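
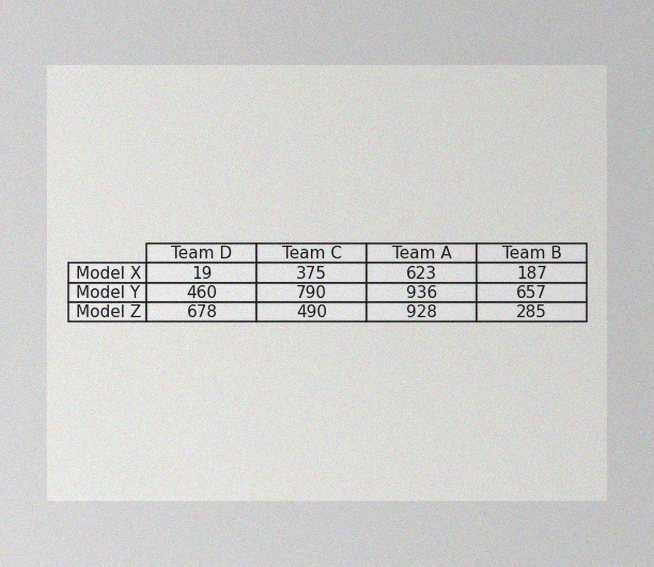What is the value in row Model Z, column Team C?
490

The image has some photo noise and uneven lighting. The (Model Z, Team C) cell reads 490.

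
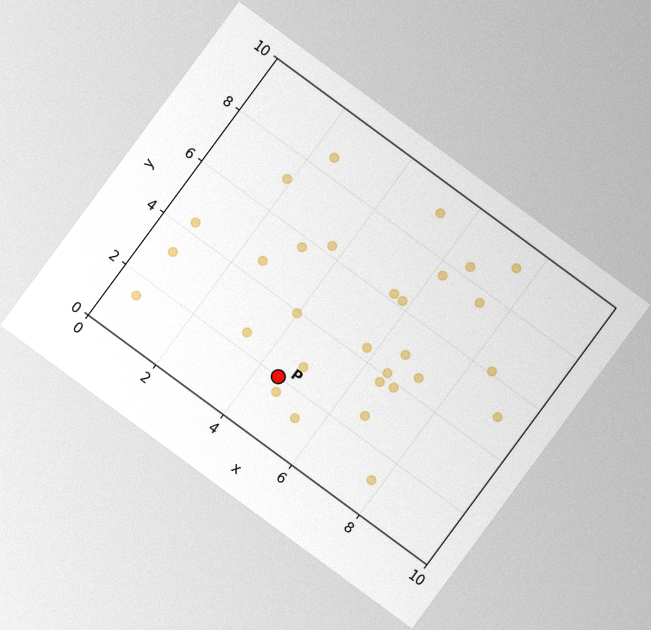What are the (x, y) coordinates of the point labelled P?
The chart is tilted about 36° clockwise, with some photo noise. Following the gridlines from P to each axis, P sits at (4.5, 2).

(4.5, 2)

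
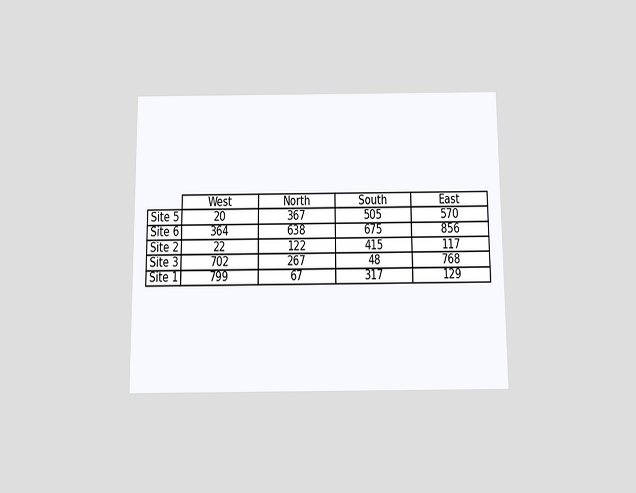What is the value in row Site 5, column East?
570

The chart is viewed slightly from below. The (Site 5, East) cell reads 570.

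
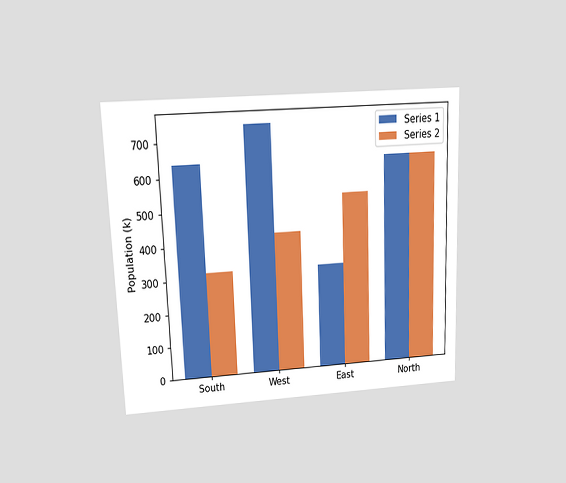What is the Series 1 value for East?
318k

The chart is tilted about 2° counter-clockwise and viewed at a slight angle. The Series 1 bar at East reaches 318k on the y-axis.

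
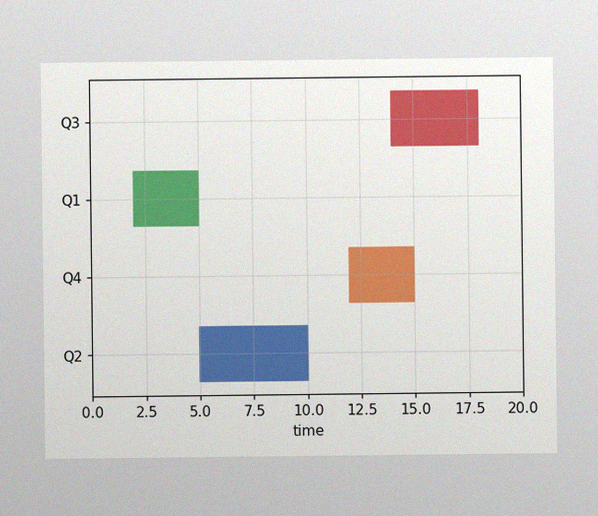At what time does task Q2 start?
The image has some photo noise and uneven lighting. The Q2 bar begins at t=5.

5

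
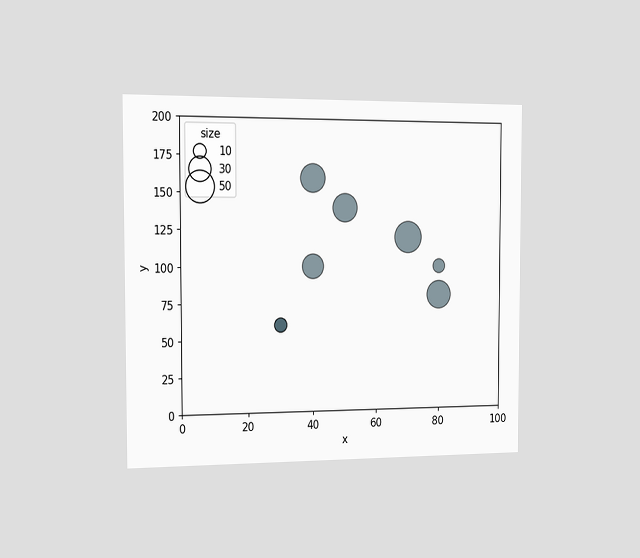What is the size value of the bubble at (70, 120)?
The chart is viewed slightly from the left. Matching the bubble at (70, 120) against the size legend gives 50.

50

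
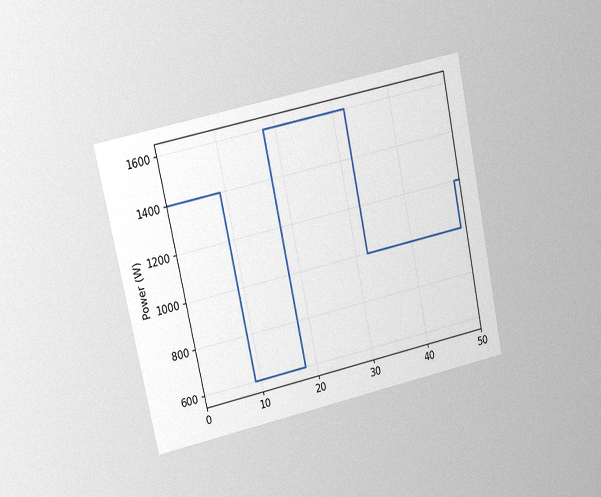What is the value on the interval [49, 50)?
1200W

The chart is tilted about 12° counter-clockwise and viewed at a slight angle, with some photo noise. On [49, 50) the step sits at 1200W.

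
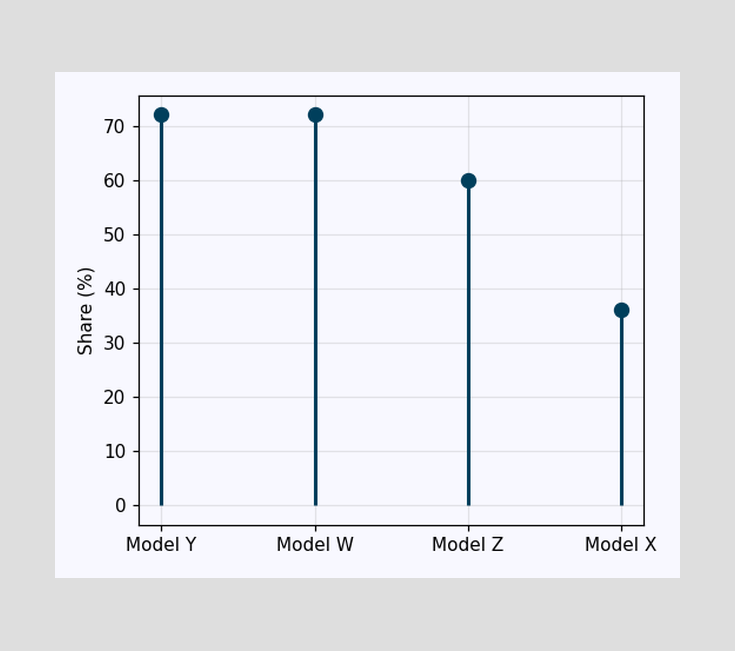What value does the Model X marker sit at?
36%

The Model X marker sits at 36%.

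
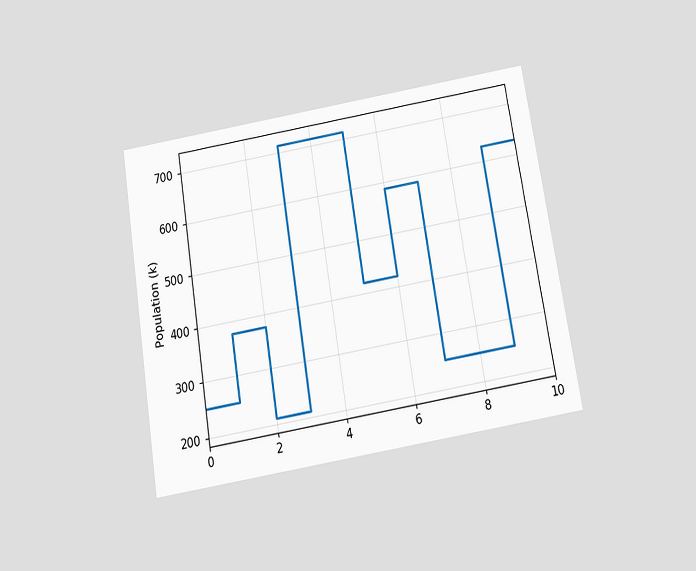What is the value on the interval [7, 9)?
The chart is tilted about 9° counter-clockwise and viewed slightly from below. On [7, 9) the step sits at 252k.

252k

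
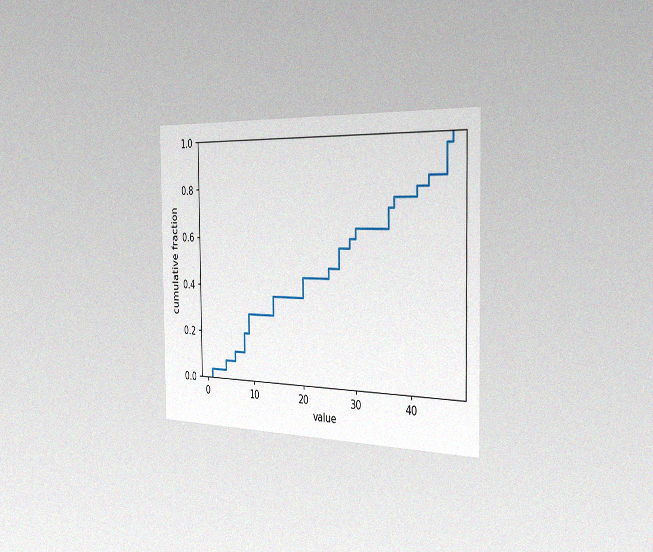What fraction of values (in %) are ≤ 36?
The chart is viewed slightly from the right, with some photo noise. At x=36 the ECDF step is at 72%.

72%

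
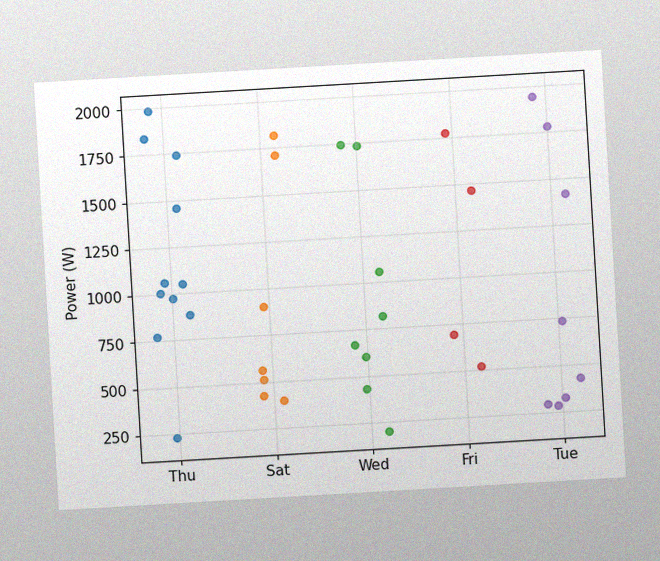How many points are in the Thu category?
The chart is tilted about 3° counter-clockwise, with some photo noise. Counting the markers in the Thu column gives 11.

11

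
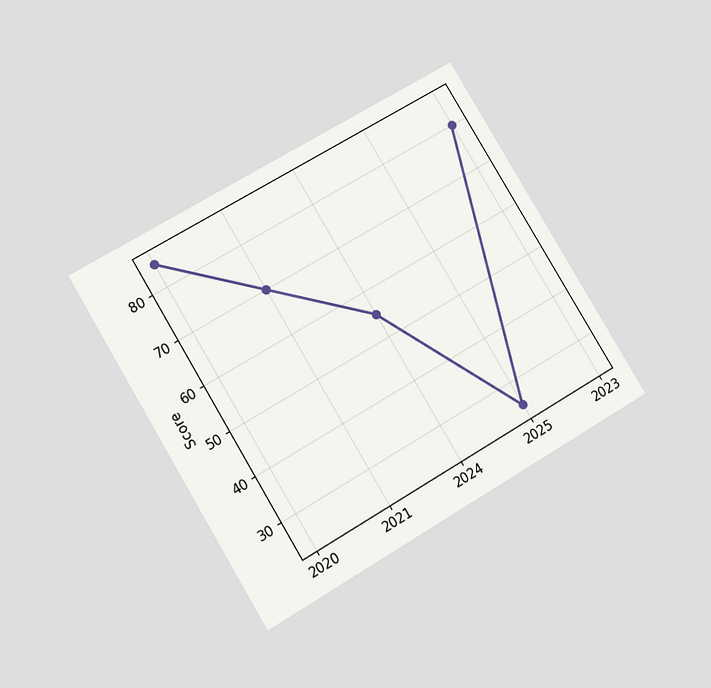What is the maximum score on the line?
The chart is tilted about 31° counter-clockwise and viewed at a slight angle. The highest point is at 2020, and reading across to the y-axis gives 85.

85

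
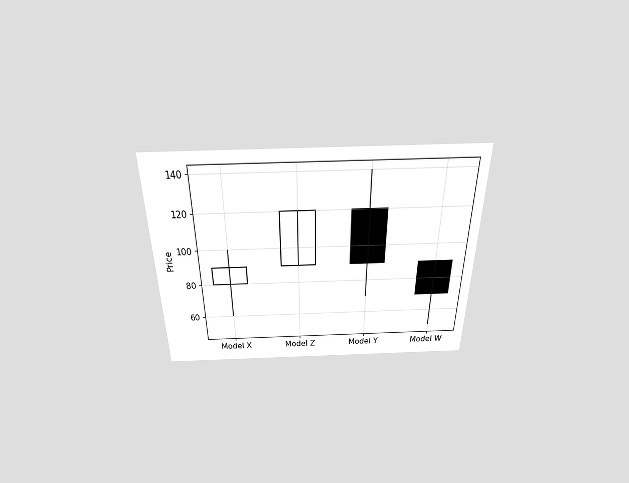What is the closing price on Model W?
The chart is viewed slightly from above. The Model W candle closes at 70.

70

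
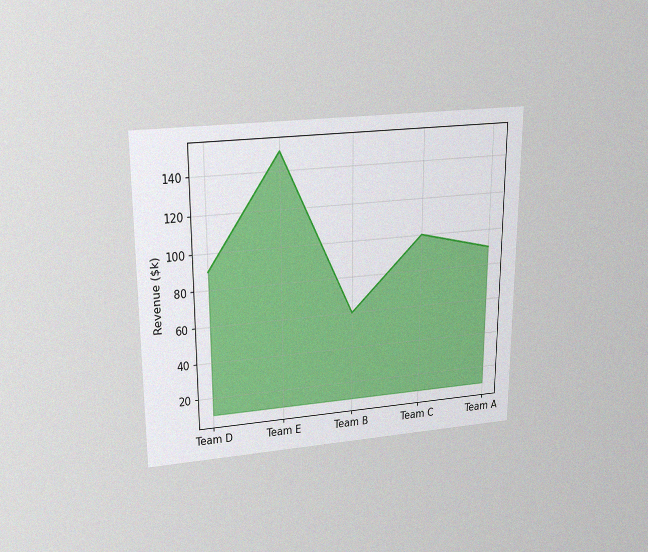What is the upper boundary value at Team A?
The chart is viewed slightly from above, with some photo noise. At Team A the upper boundary is at $90k.

$90k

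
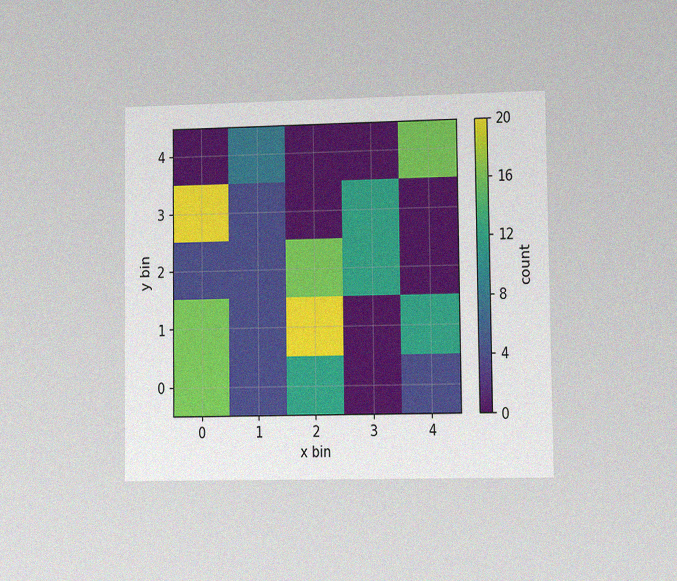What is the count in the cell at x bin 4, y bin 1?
The chart is viewed slightly from the right, with some photo noise. Matching the cell (4, 1) against the colorbar gives 12.

12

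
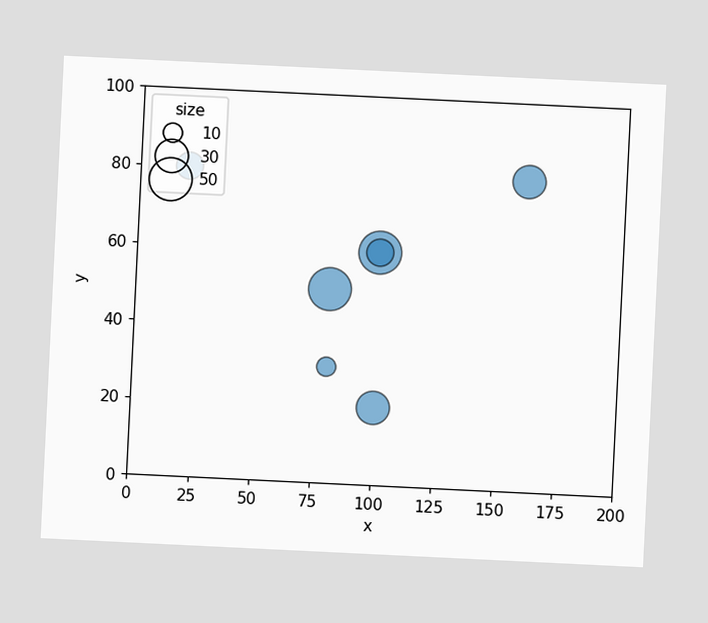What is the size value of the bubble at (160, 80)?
30

The chart is tilted about 3° clockwise. Matching the bubble at (160, 80) against the size legend gives 30.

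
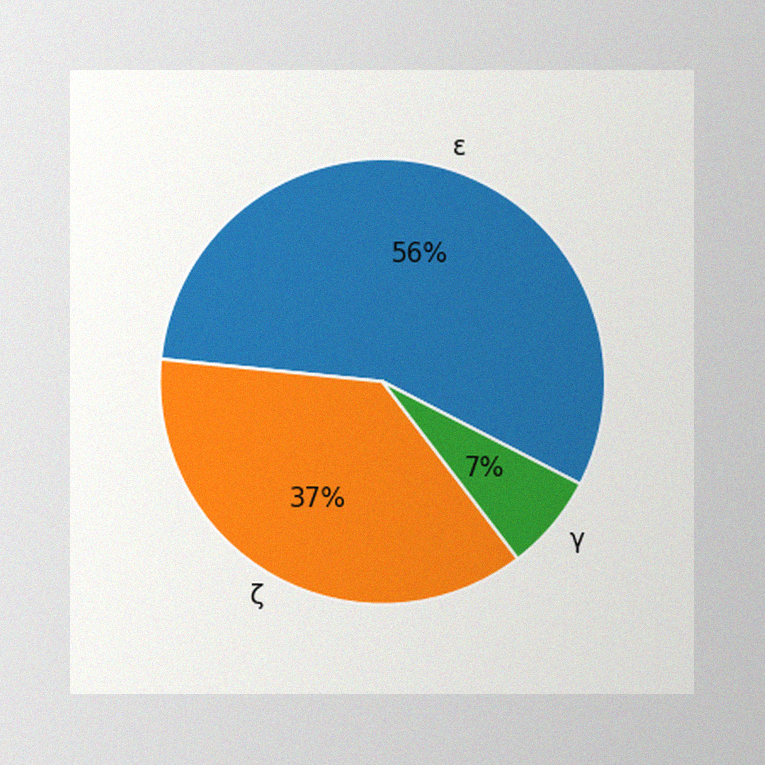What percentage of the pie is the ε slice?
56%

The image has some photo noise and uneven lighting. The ε slice takes up 56% of the pie.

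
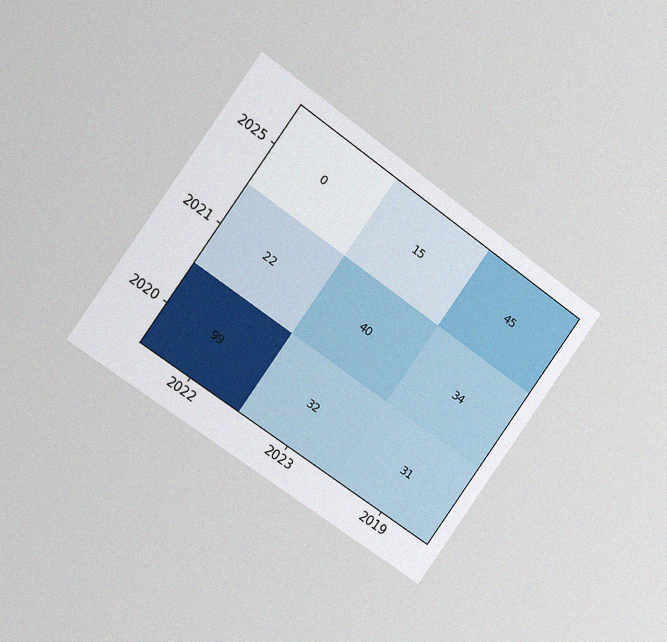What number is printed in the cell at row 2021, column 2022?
The chart is tilted about 36° clockwise and viewed slightly from the left, with some photo noise. The (2021, 2022) cell reads 22.

22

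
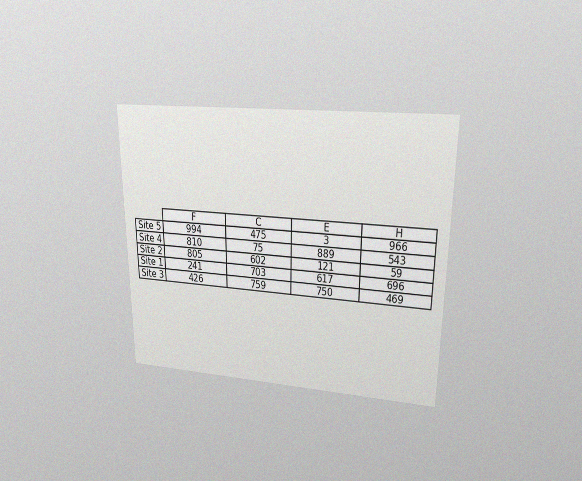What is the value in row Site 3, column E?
750

The chart is viewed at a slight angle, with some photo noise. The (Site 3, E) cell reads 750.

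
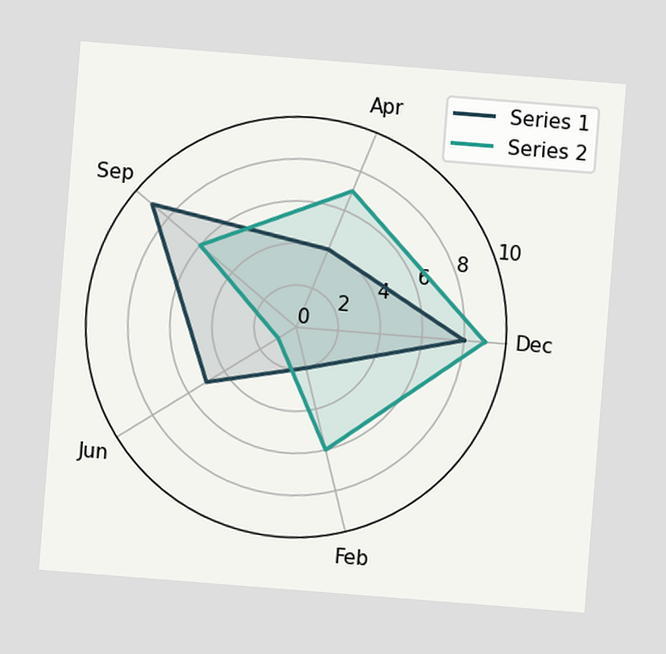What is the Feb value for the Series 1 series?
The chart is tilted about 5° clockwise. On the Feb axis, Series 1 reaches 2.

2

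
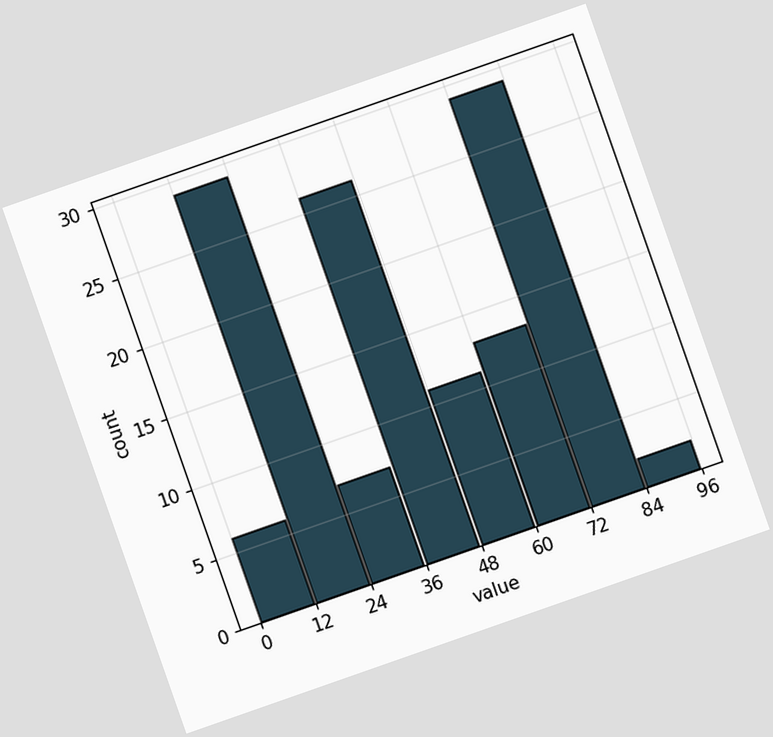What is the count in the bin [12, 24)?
The chart is tilted about 19° counter-clockwise. The [12, 24) bin has height 29.

29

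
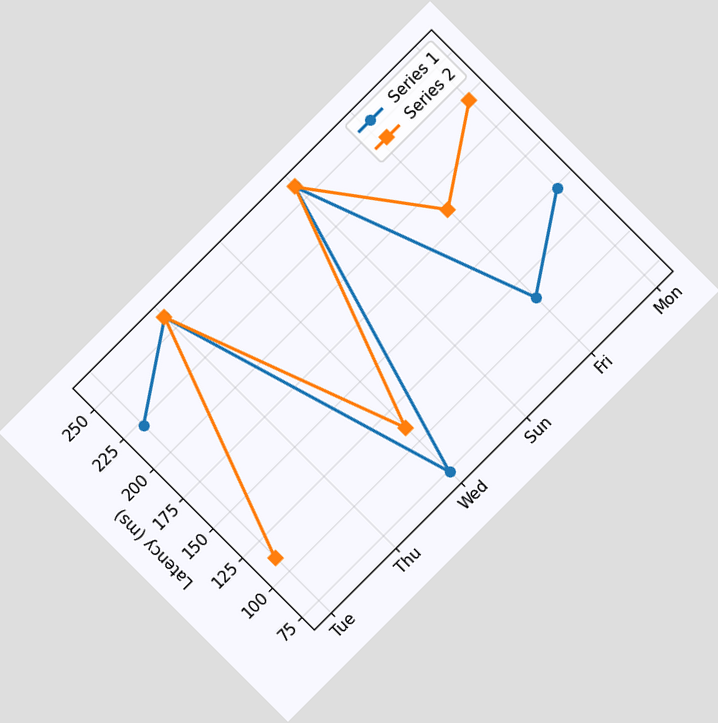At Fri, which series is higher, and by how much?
The chart is tilted about 45° counter-clockwise. At Fri, Series 2 sits above the other line by 74ms.

Series 2, by 74ms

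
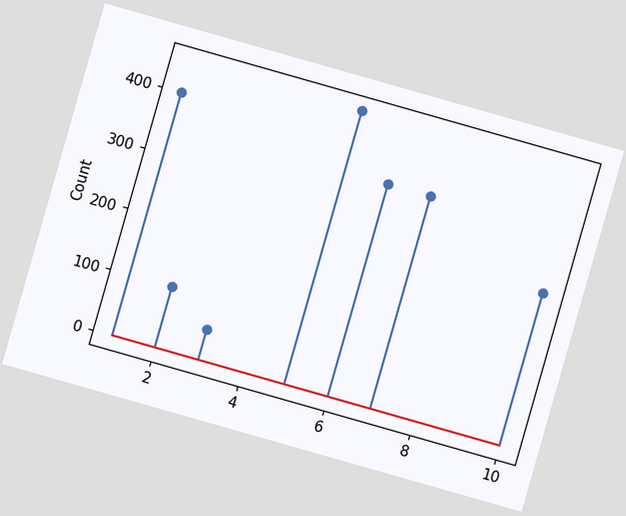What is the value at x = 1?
400

The chart is tilted about 16° clockwise. The stem at x=1 reaches 400.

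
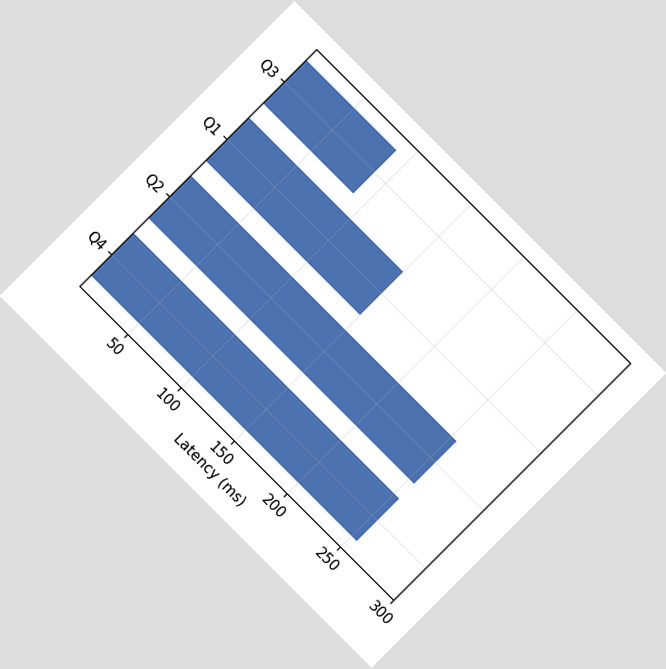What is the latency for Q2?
255ms

The chart is tilted about 45° clockwise. Reading along the chart's x-axis, the Q2 bar reaches 255ms.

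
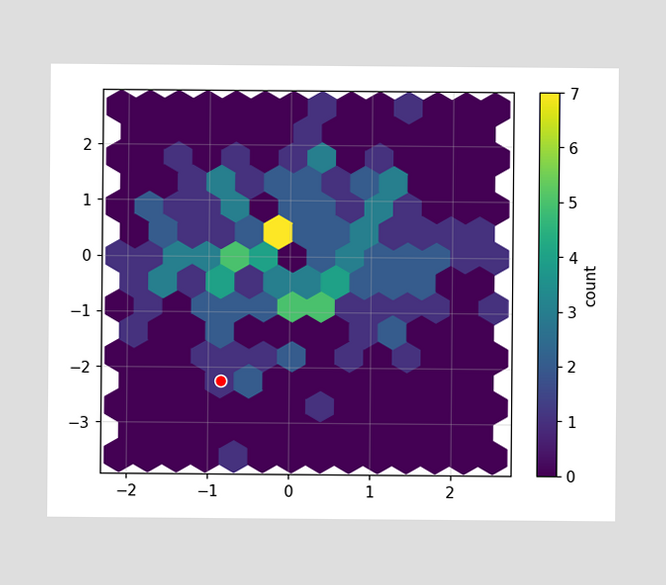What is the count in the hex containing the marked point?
1

The marked hex reads 1 on the colorbar.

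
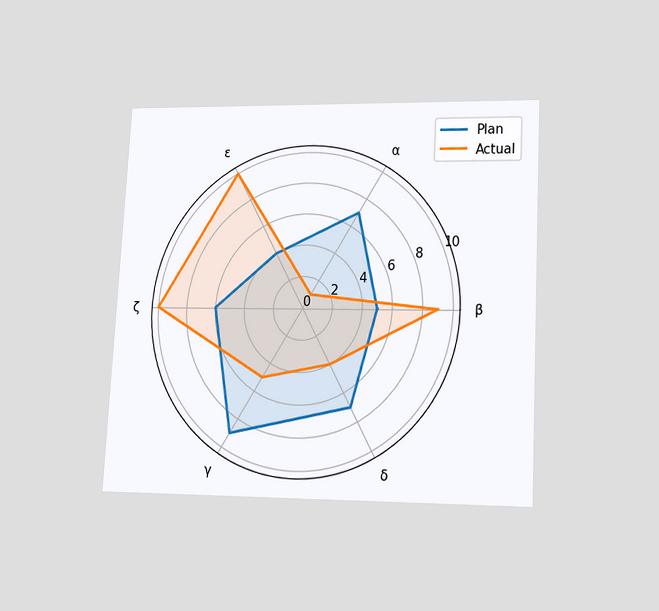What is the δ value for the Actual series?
4

The chart is tilted about 3° clockwise and viewed at a slight angle. On the δ axis, Actual reaches 4.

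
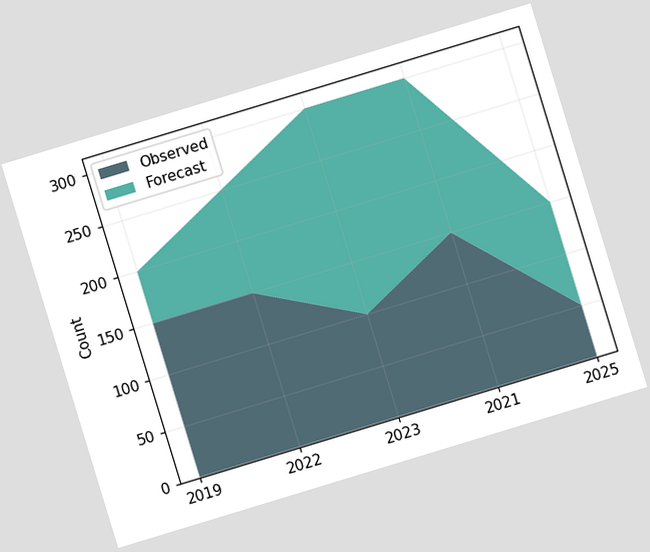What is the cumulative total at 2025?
The chart is tilted about 17° counter-clockwise. The stacked total at 2025 reaches 150.

150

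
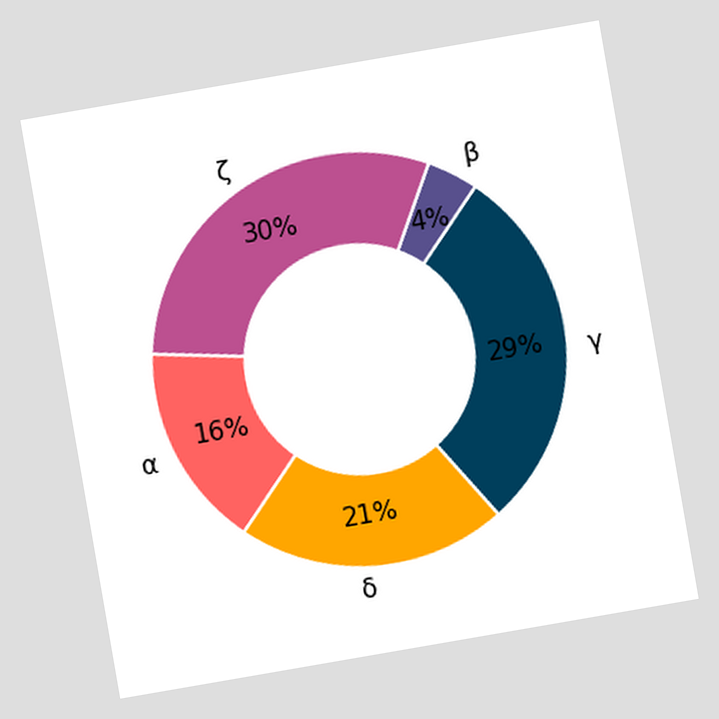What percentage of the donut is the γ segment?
The chart is tilted about 10° counter-clockwise. The γ segment takes up 29% of the ring.

29%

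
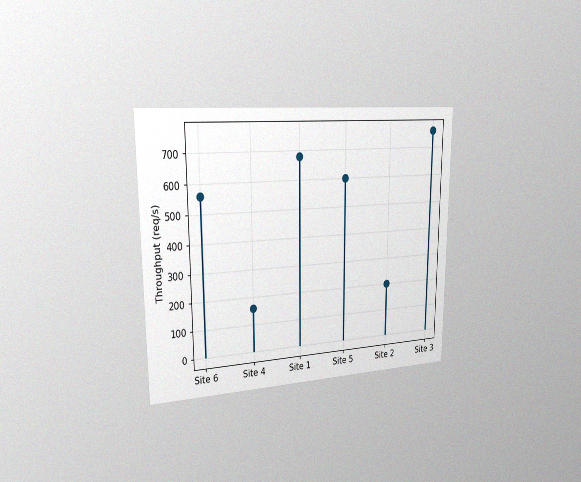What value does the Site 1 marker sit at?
680req/s

The chart is viewed slightly from the left, with some photo noise. The Site 1 marker sits at 680req/s.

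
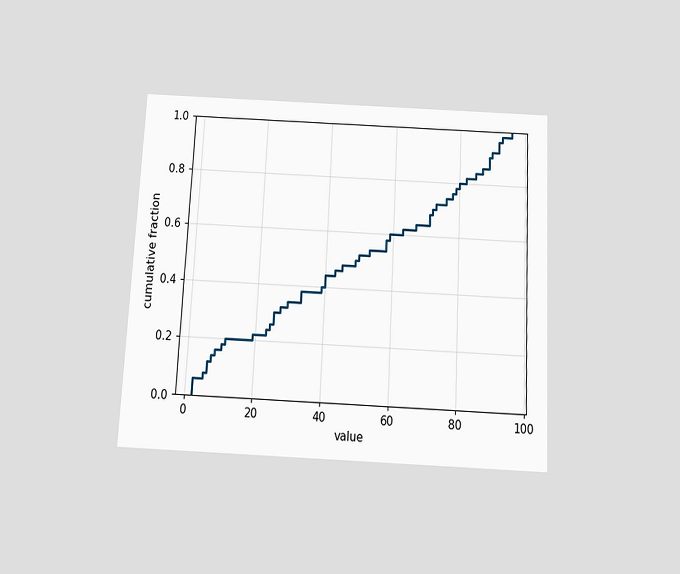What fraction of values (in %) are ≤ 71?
68%

The chart is tilted about 3° clockwise and viewed slightly from below. At x=71 the ECDF step is at 68%.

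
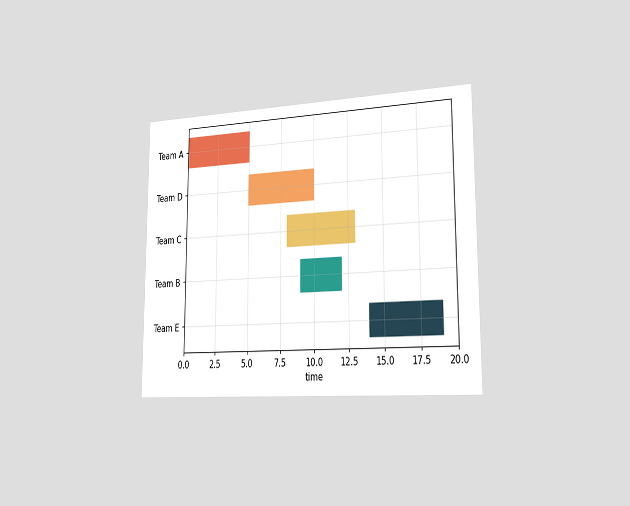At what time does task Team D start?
5

The chart is viewed slightly from the right. The Team D bar begins at t=5.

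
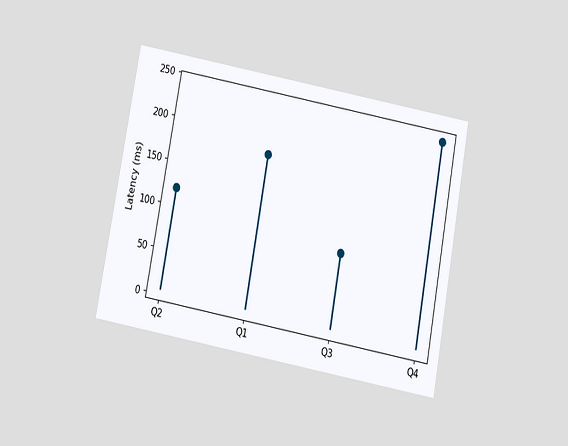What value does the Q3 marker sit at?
90ms

The chart is tilted about 10° clockwise and viewed slightly from below. The Q3 marker sits at 90ms.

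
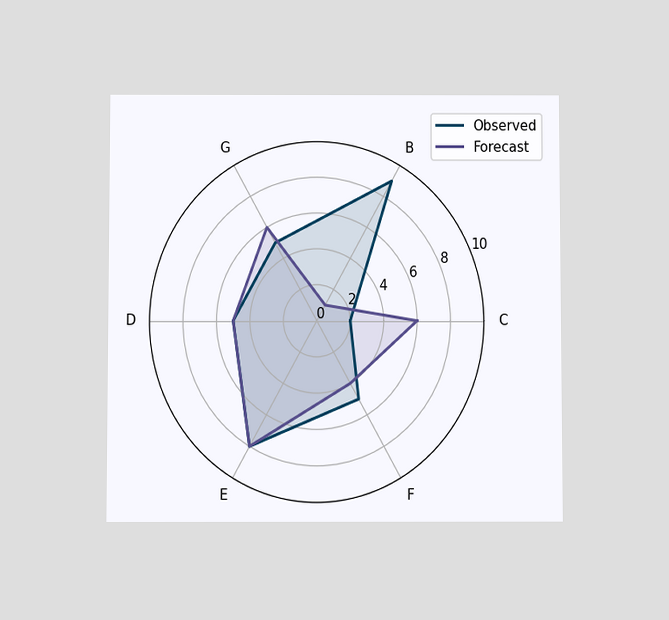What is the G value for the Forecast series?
The chart is viewed at a slight angle. On the G axis, Forecast reaches 6.

6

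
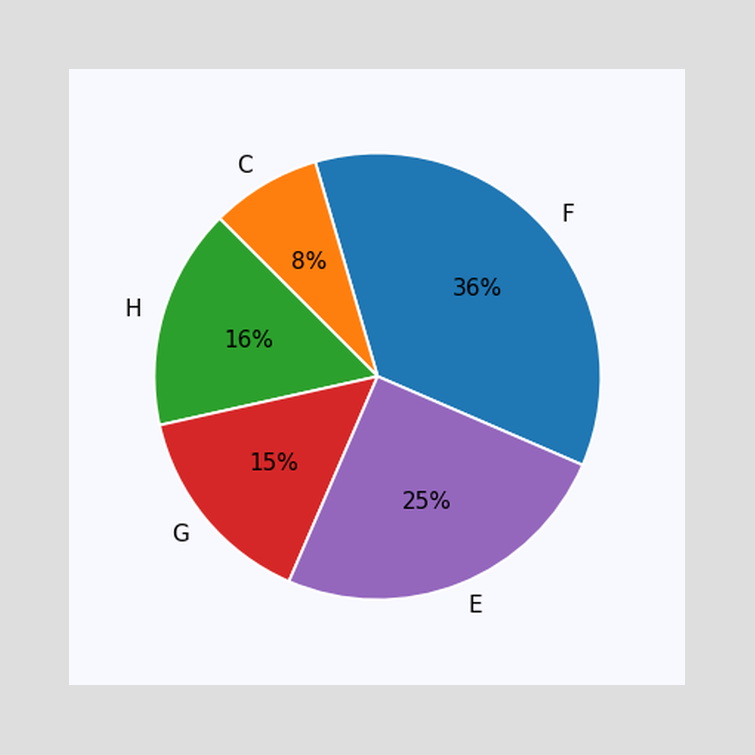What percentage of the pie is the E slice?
25%

The E slice takes up 25% of the pie.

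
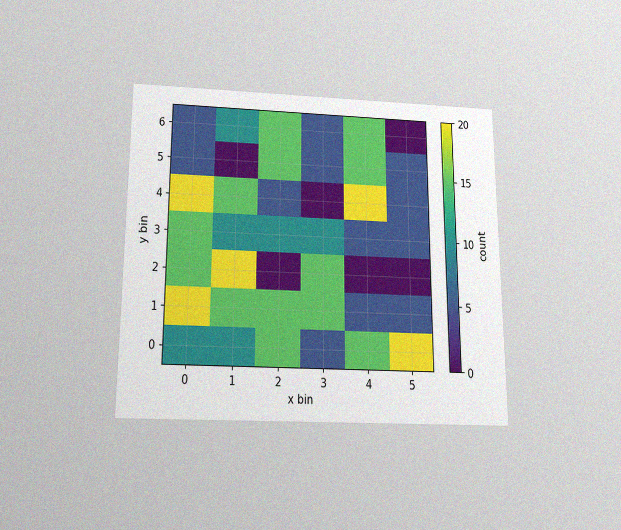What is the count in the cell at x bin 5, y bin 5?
The chart is viewed slightly from below, with some photo noise. Matching the cell (5, 5) against the colorbar gives 5.

5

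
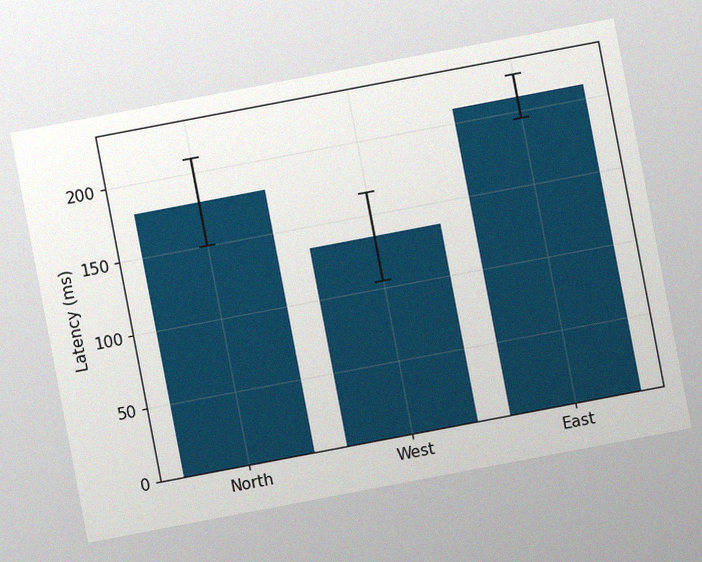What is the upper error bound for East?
The chart is tilted about 11° counter-clockwise, with some photo noise. The East bar's upper whisker reaches 225ms.

225ms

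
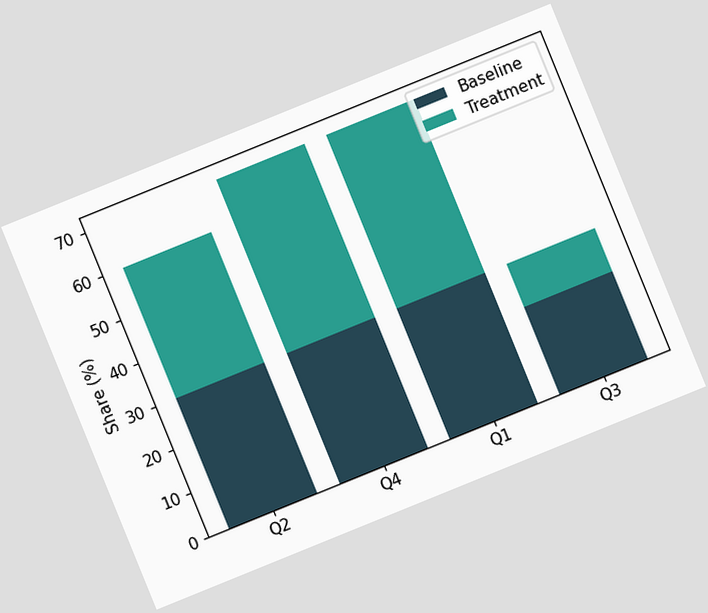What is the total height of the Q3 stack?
30%

The chart is tilted about 22° counter-clockwise. The Q3 stack's top reaches 30% on the y-axis.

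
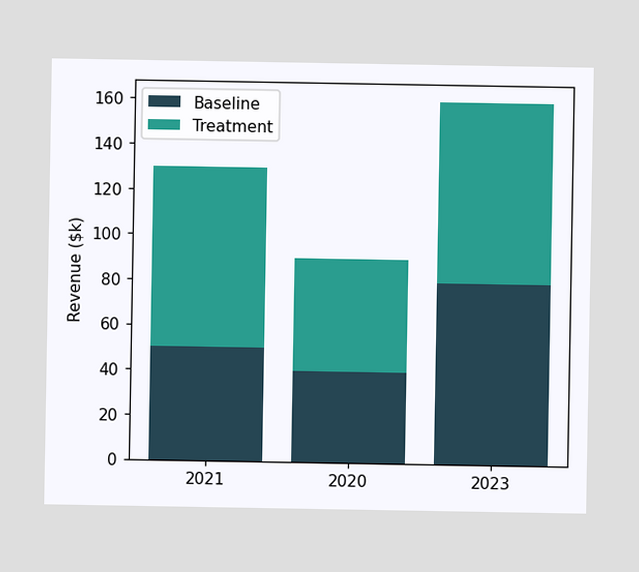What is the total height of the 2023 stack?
The 2023 stack's top reaches $160k on the y-axis.

$160k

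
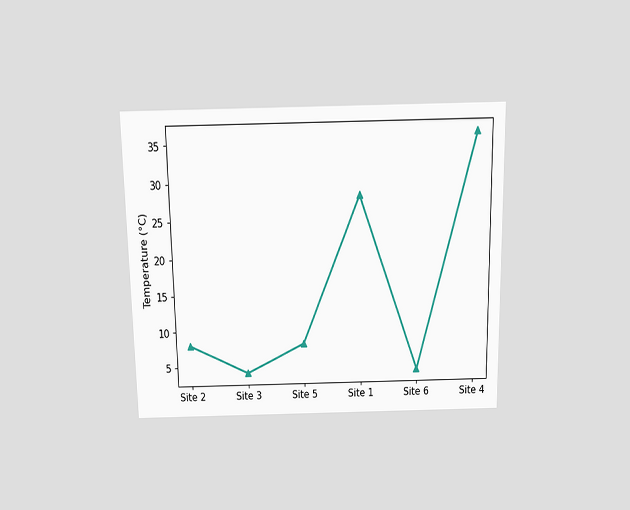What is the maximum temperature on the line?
36°C

The chart is viewed slightly from above. The highest point is at Site 4, and reading across to the y-axis gives 36°C.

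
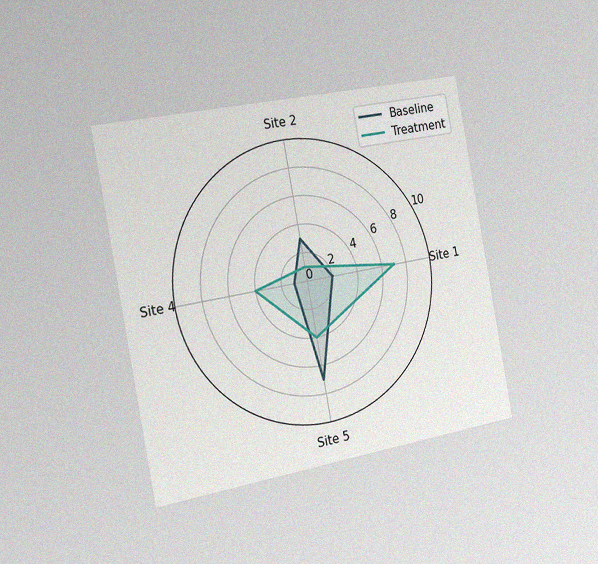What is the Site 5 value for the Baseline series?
The chart is tilted about 11° counter-clockwise and viewed slightly from the left, with some photo noise. On the Site 5 axis, Baseline reaches 7.

7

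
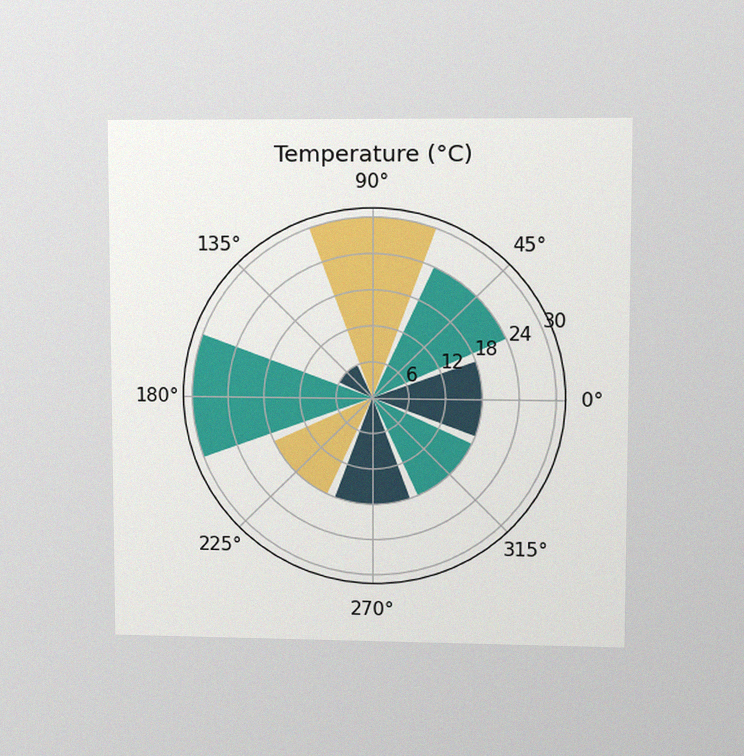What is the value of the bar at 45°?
The chart is viewed at a slight angle, with some photo noise. The bar at 45° reaches 24°C on the radial axis.

24°C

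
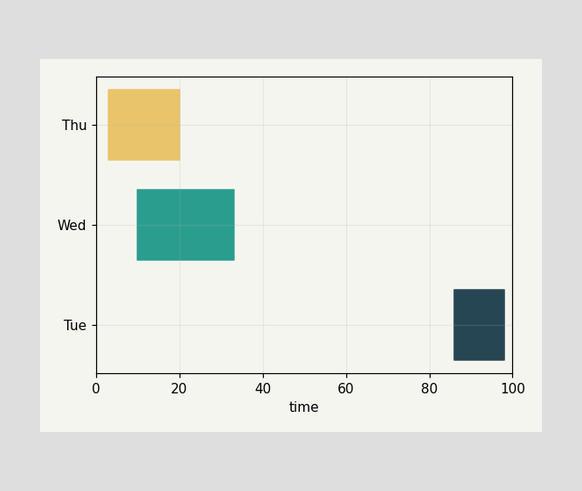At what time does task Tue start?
86

The Tue bar begins at t=86.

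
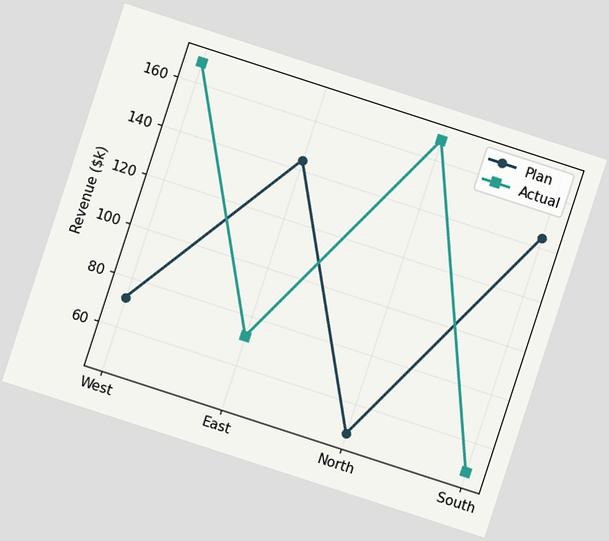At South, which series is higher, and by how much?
Plan, by $96k

The chart is tilted about 18° clockwise. At South, Plan sits above the other line by $96k.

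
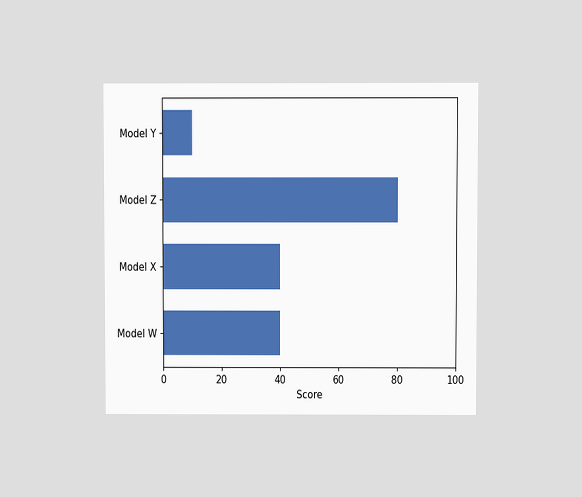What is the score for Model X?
40

The chart is viewed at a slight angle. Reading along the chart's x-axis, the Model X bar reaches 40.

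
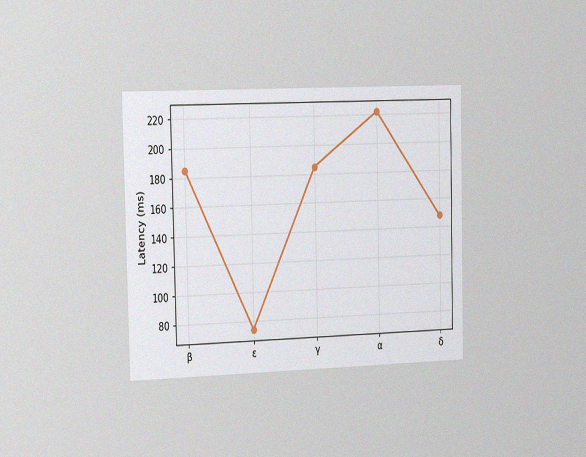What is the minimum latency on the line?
The chart is viewed slightly from the left, with some photo noise. The lowest point is at ε, and reading across to the y-axis gives 74ms.

74ms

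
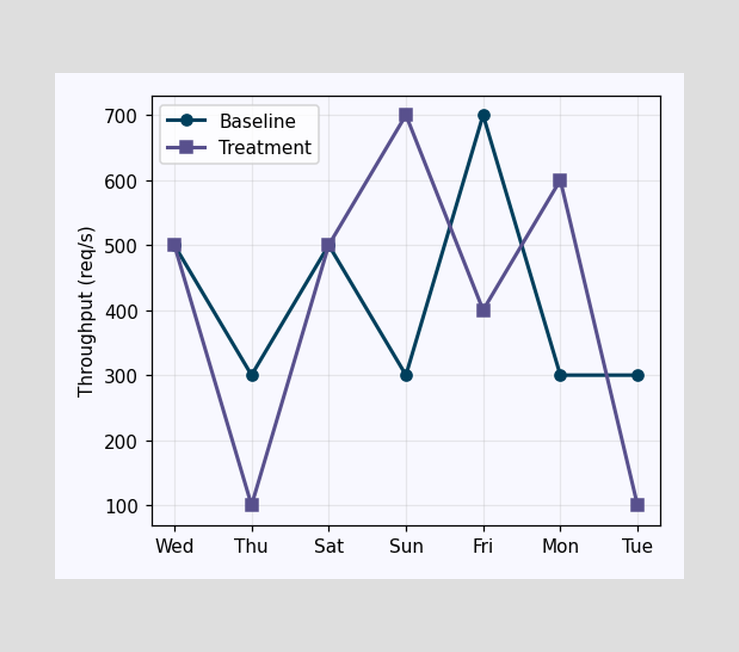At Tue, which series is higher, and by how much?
Baseline, by 200req/s

At Tue, Baseline sits above the other line by 200req/s.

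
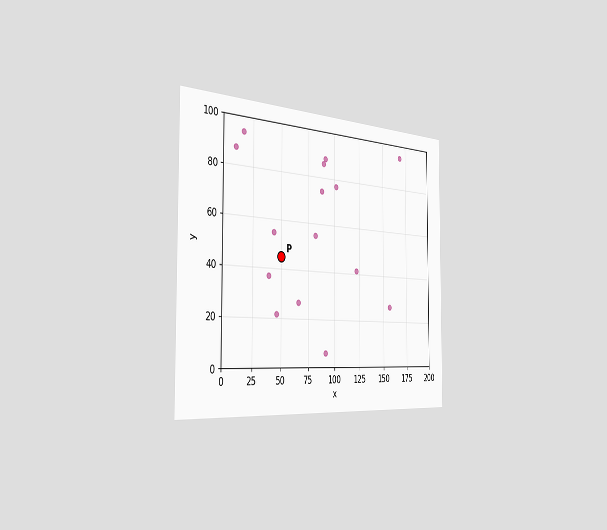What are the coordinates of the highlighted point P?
The chart is viewed slightly from the left. Following the gridlines from P to each axis, P sits at (50, 45).

(50, 45)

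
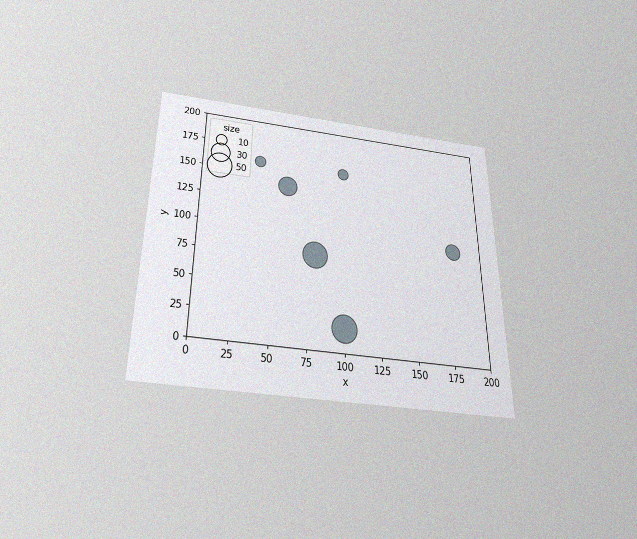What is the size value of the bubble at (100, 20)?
The chart is viewed slightly from below, with some photo noise. Matching the bubble at (100, 20) against the size legend gives 50.

50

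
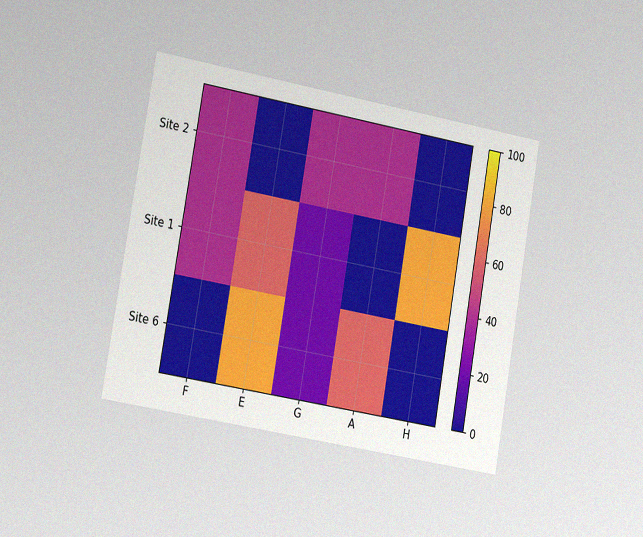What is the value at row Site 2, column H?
The chart is tilted about 10° clockwise and viewed at a slight angle, with some photo noise. Matching cell (Site 2, H) against the colorbar gives 0.

0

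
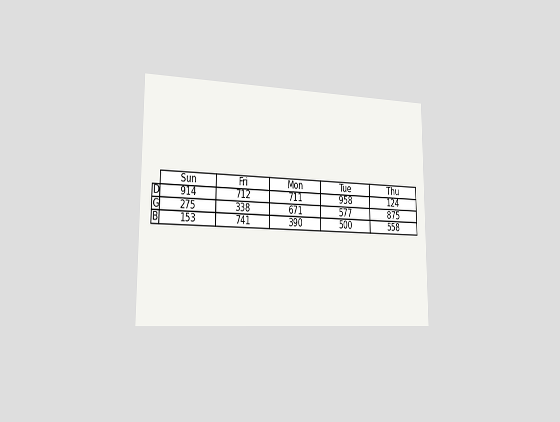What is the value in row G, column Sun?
The chart is viewed slightly from the left. The (G, Sun) cell reads 275.

275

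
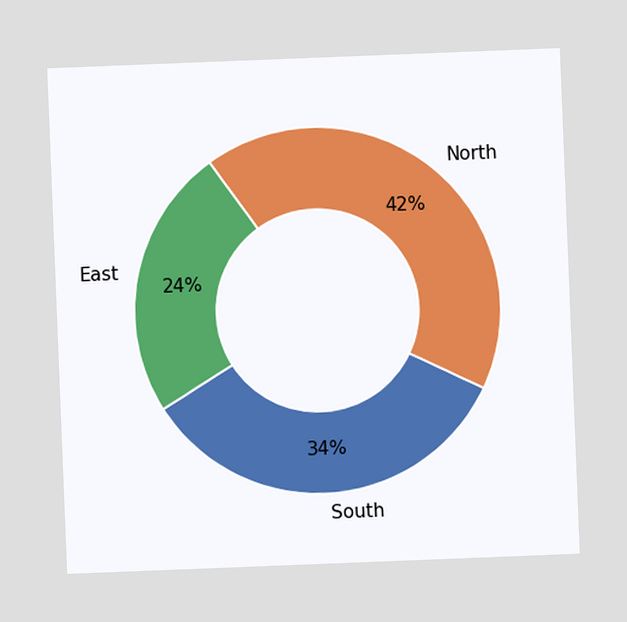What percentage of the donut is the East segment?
24%

The chart is tilted about 2° counter-clockwise. The East segment takes up 24% of the ring.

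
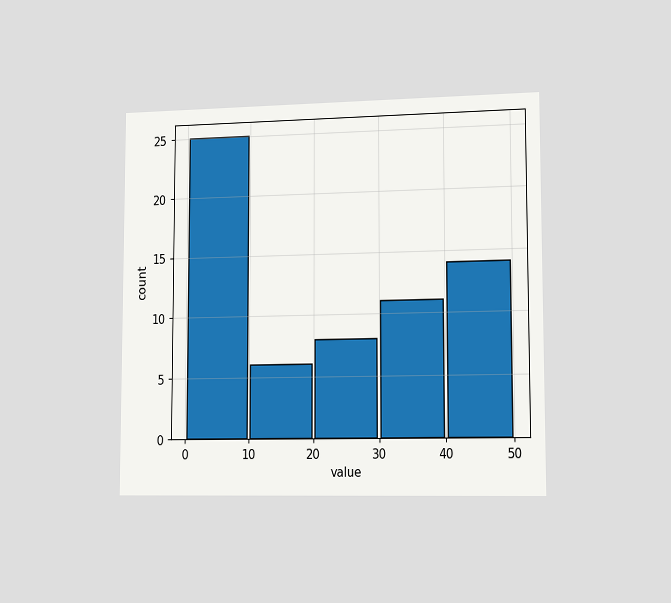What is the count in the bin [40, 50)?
14

The chart is viewed slightly from the right. The [40, 50) bin has height 14.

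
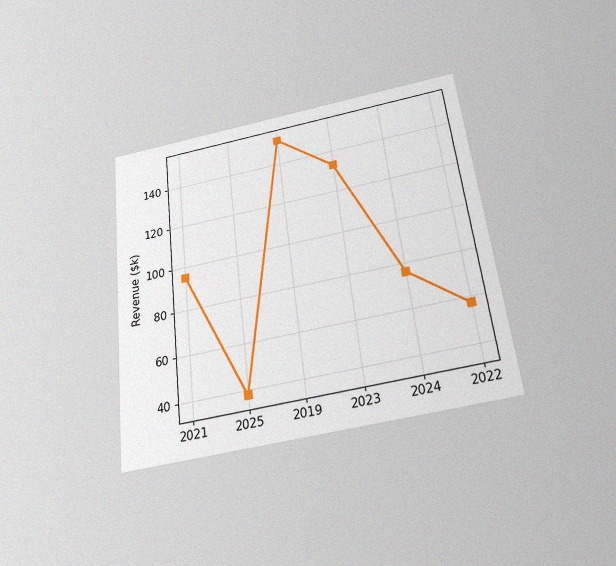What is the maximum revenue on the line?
The chart is tilted about 7° counter-clockwise and viewed slightly from below, with some photo noise. The highest point is at 2019, and reading across to the y-axis gives $152k.

$152k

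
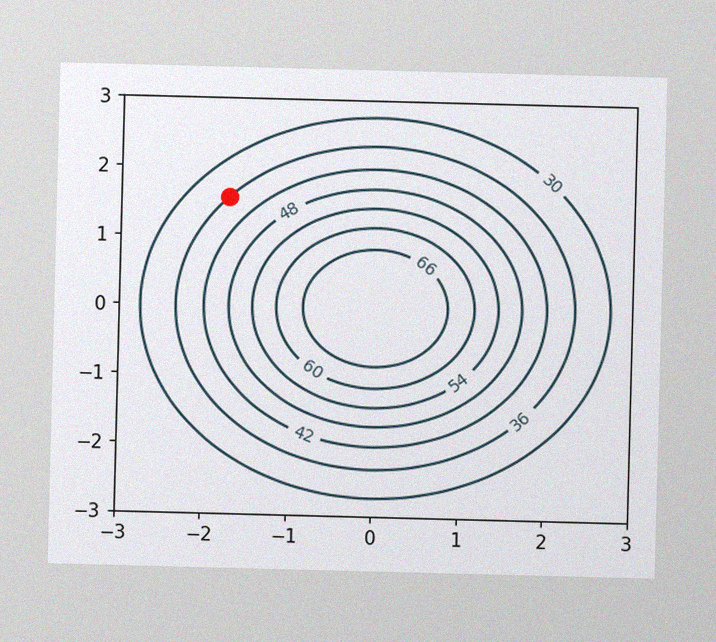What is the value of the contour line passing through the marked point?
The image has some photo noise and uneven lighting. The marked point sits on the contour labelled 36.

36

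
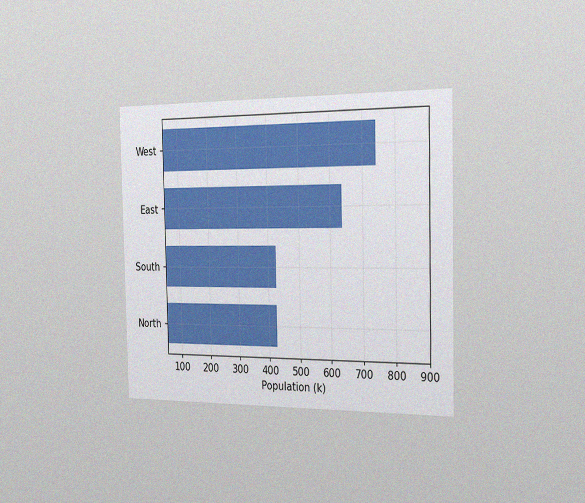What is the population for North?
The chart is viewed slightly from the right, with some photo noise. Reading along the chart's x-axis, the North bar reaches 424k.

424k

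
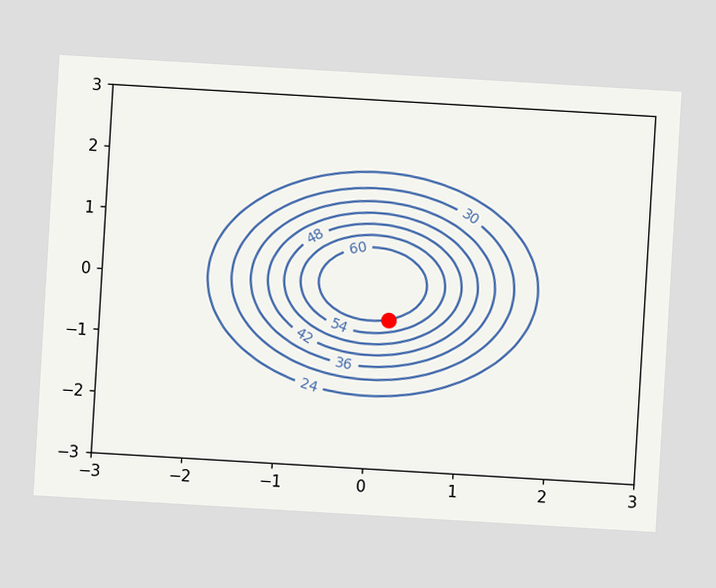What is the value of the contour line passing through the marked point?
The chart is tilted about 3° clockwise. The marked point sits on the contour labelled 60.

60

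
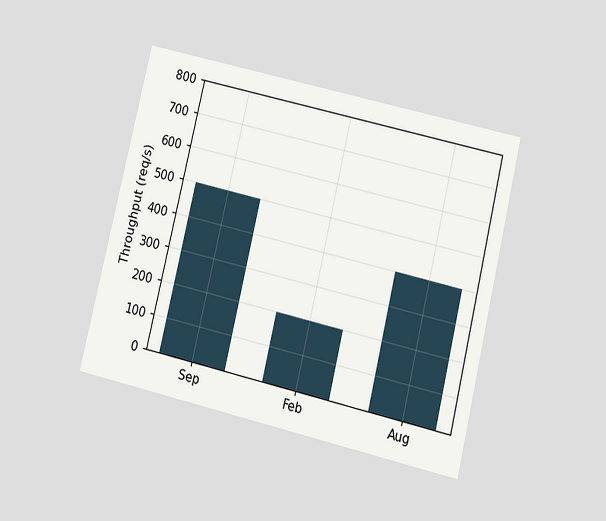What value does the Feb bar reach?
The chart is tilted about 13° clockwise and viewed at a slight angle. Reading along the chart's y-axis, the Feb bar reaches 200req/s.

200req/s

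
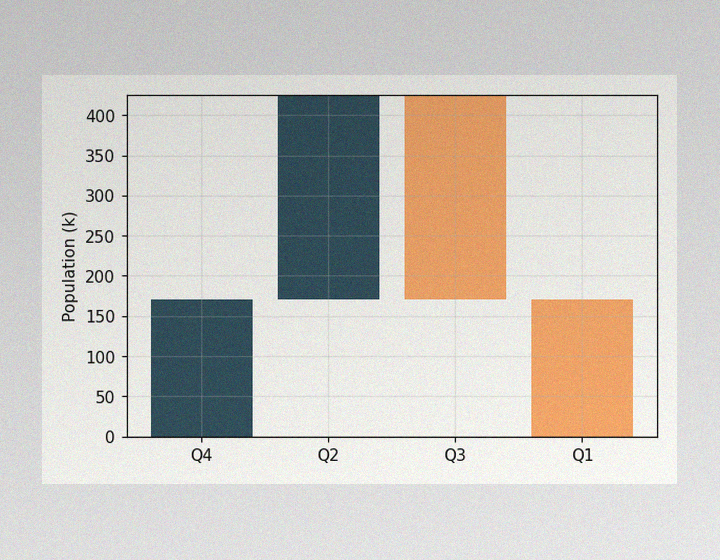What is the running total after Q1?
0k

The image has some photo noise and uneven lighting. After Q1 the running total reaches 0k.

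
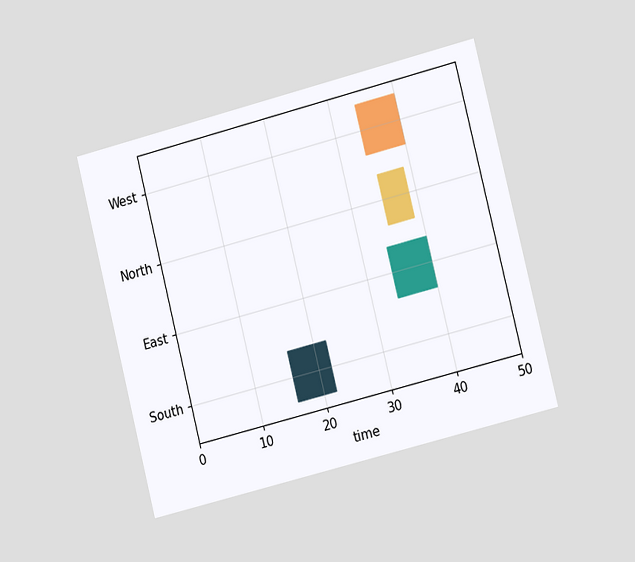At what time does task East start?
The chart is tilted about 14° counter-clockwise and viewed slightly from the right. The East bar begins at t=34.

34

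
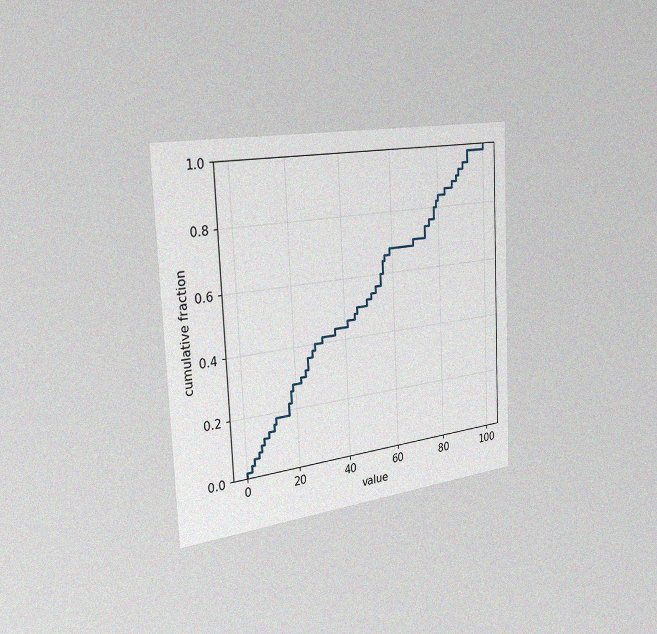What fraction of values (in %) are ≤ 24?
The chart is tilted about 3° counter-clockwise and viewed slightly from the left, with some photo noise. At x=24 the ECDF step is at 32%.

32%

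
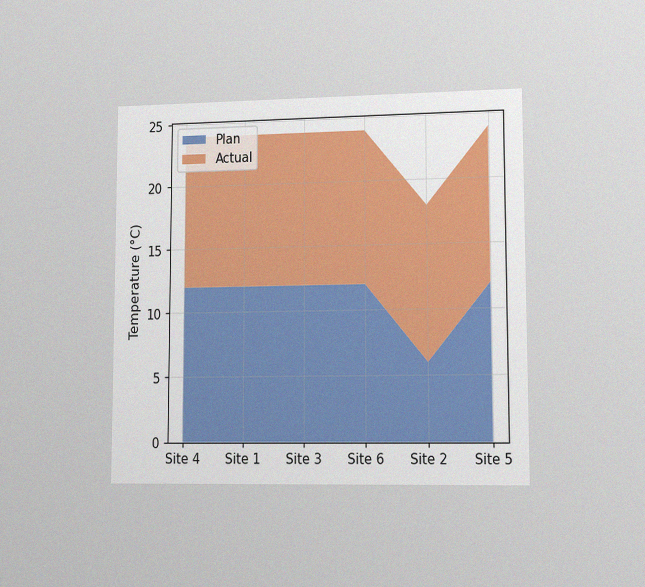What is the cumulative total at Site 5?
The chart is viewed slightly from the right, with some photo noise. The stacked total at Site 5 reaches 24°C.

24°C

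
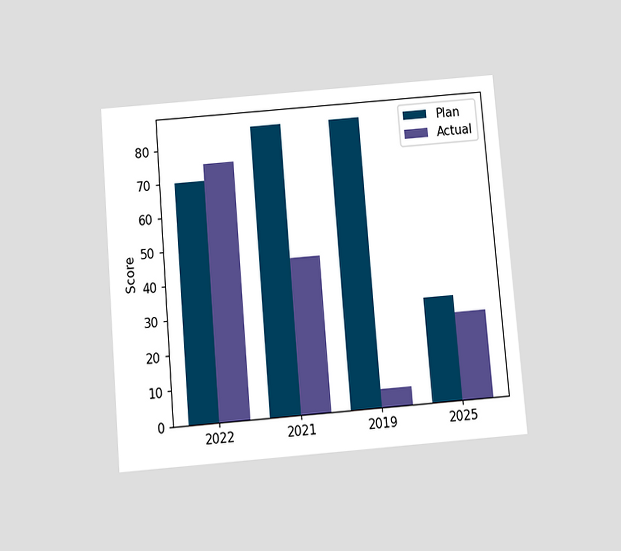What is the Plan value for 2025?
30

The chart is tilted about 5° counter-clockwise and viewed slightly from below. The Plan bar at 2025 reaches 30 on the y-axis.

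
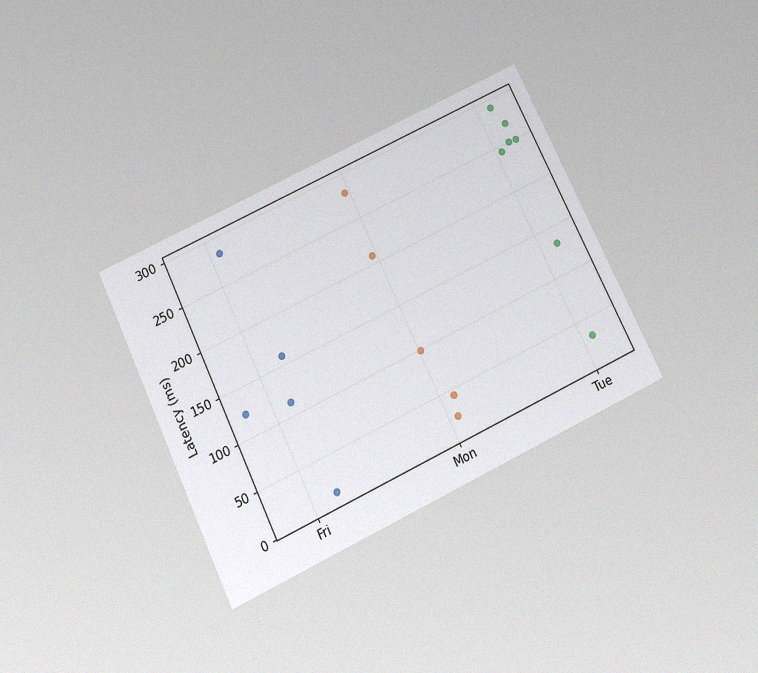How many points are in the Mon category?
5

The chart is tilted about 26° counter-clockwise and viewed slightly from below, with some photo noise. Counting the markers in the Mon column gives 5.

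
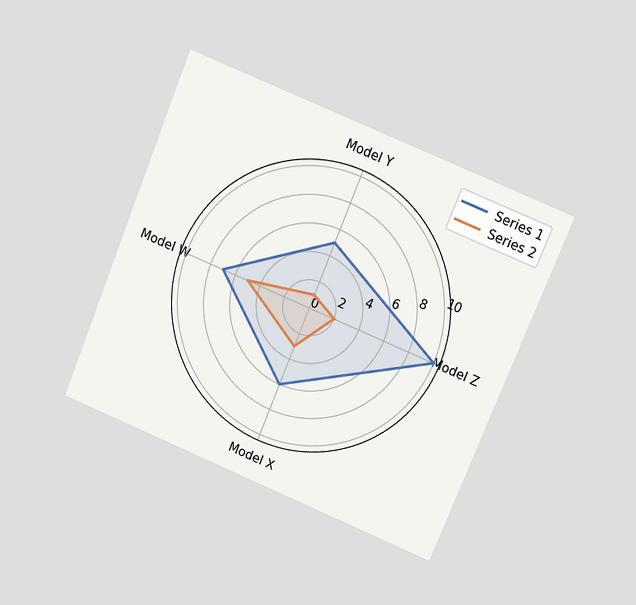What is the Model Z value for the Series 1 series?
The chart is tilted about 22° clockwise and viewed at a slight angle. On the Model Z axis, Series 1 reaches 10.

10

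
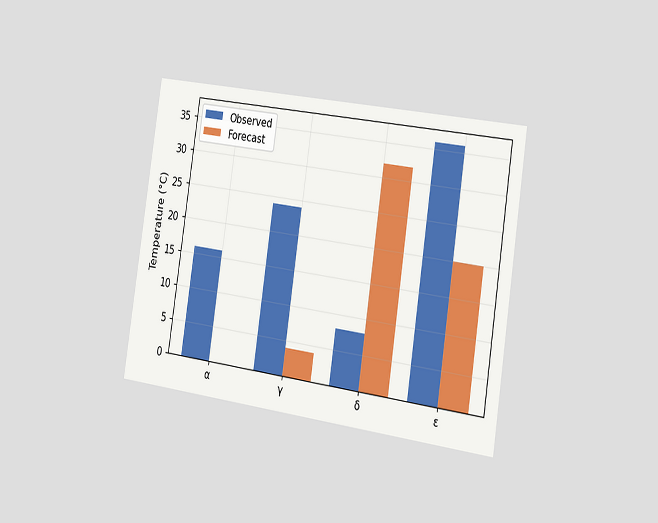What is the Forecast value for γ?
4°C

The chart is tilted about 8° clockwise and viewed slightly from the right. The Forecast bar at γ reaches 4°C on the y-axis.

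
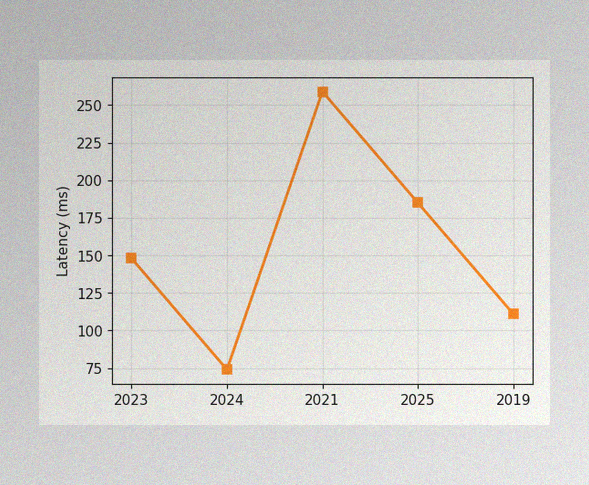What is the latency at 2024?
74ms

The image has some photo noise and uneven lighting. At 2024, the line is at 74ms.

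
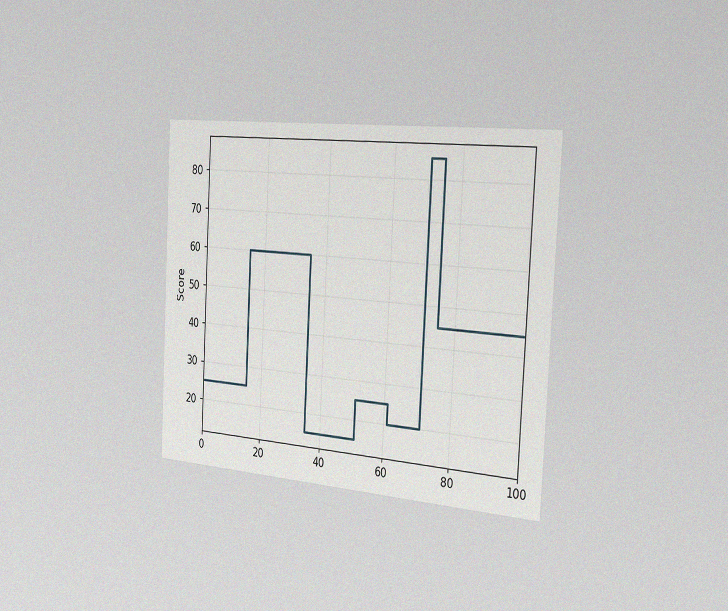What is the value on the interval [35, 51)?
15

The chart is tilted about 3° clockwise and viewed slightly from the right, with some photo noise. On [35, 51) the step sits at 15.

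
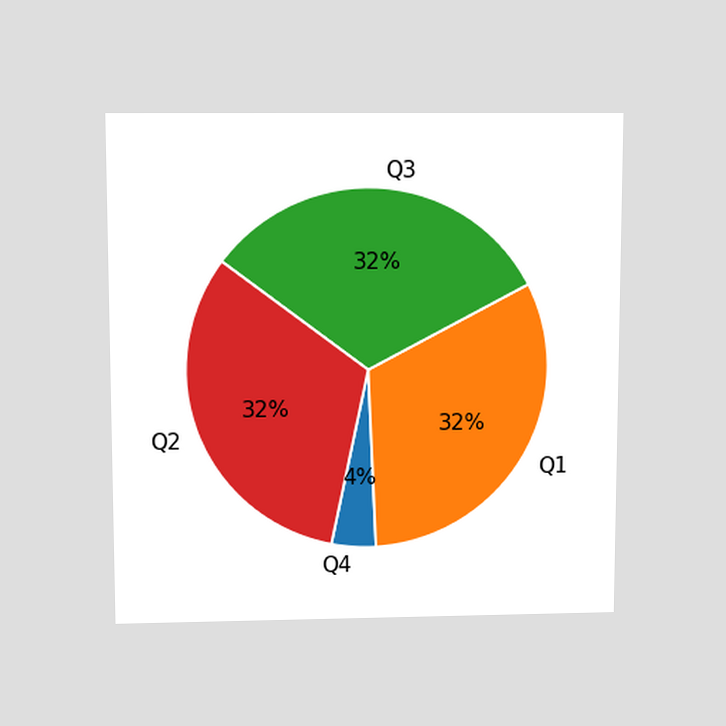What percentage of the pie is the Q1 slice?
32%

The chart is viewed slightly from above. The Q1 slice takes up 32% of the pie.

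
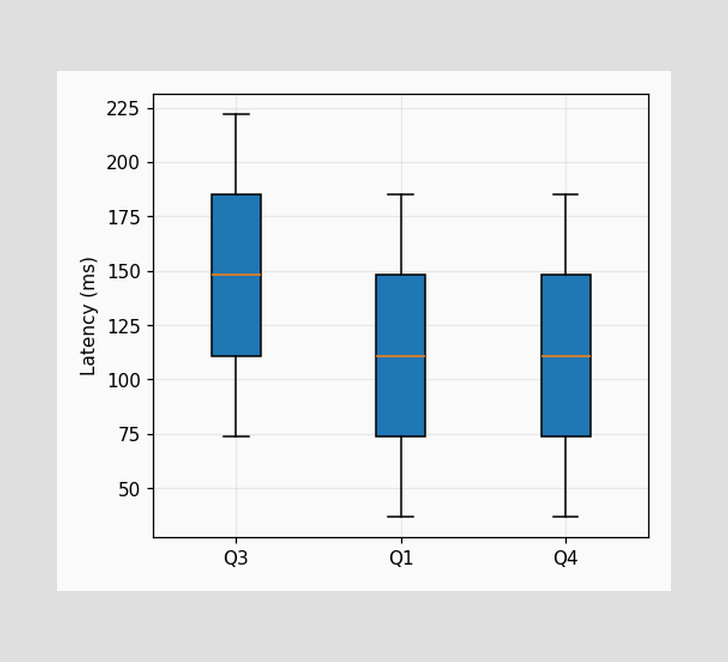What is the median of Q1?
111ms

The median line in the Q1 box sits at 111ms.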